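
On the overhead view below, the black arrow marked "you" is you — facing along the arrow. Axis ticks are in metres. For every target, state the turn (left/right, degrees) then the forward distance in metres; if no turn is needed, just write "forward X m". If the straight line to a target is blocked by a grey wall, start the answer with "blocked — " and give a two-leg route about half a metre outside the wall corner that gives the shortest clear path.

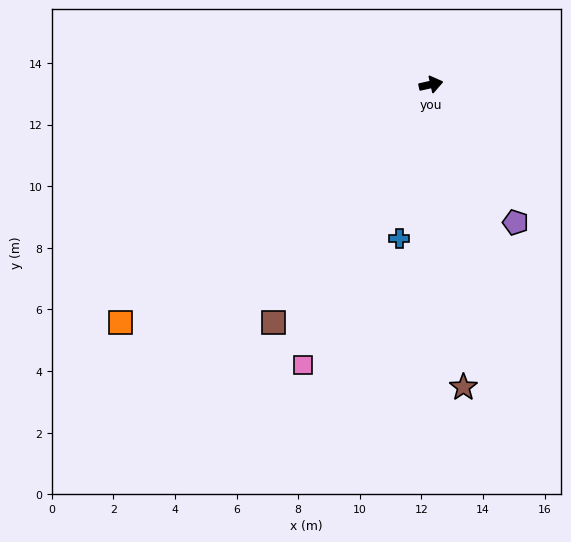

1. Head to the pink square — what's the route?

turn right 127°, forward 10.0 m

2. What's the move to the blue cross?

turn right 114°, forward 5.1 m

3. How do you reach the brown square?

turn right 136°, forward 9.3 m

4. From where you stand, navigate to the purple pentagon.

turn right 71°, forward 5.3 m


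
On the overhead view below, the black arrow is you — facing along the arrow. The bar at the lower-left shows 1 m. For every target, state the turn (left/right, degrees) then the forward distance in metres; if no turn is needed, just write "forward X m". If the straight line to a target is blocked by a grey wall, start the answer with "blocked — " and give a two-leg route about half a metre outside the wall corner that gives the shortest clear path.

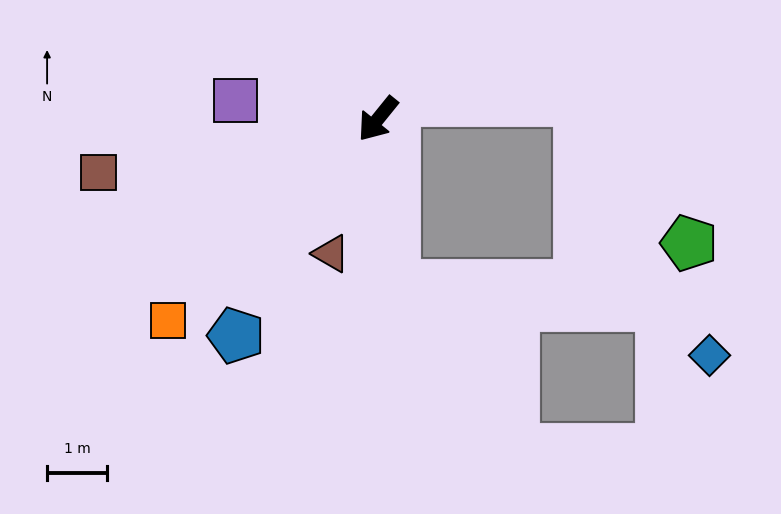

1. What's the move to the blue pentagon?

turn left 6°, forward 4.3 m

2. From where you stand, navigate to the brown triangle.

turn left 20°, forward 2.4 m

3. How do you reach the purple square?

turn right 58°, forward 2.4 m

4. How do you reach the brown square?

turn right 40°, forward 4.7 m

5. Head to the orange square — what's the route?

turn right 7°, forward 4.9 m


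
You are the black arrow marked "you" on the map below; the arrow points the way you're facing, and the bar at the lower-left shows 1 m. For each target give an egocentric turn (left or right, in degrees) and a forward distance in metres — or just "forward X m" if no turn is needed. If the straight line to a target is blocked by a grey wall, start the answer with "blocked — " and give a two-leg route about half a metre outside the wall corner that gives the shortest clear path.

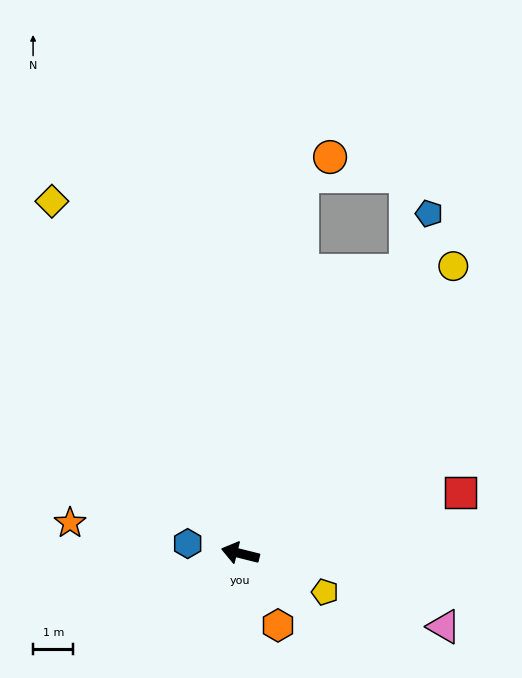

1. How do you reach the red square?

turn right 150°, forward 5.7 m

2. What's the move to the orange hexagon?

turn left 132°, forward 2.0 m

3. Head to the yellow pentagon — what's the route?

turn left 170°, forward 2.3 m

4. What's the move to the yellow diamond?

turn right 48°, forward 9.9 m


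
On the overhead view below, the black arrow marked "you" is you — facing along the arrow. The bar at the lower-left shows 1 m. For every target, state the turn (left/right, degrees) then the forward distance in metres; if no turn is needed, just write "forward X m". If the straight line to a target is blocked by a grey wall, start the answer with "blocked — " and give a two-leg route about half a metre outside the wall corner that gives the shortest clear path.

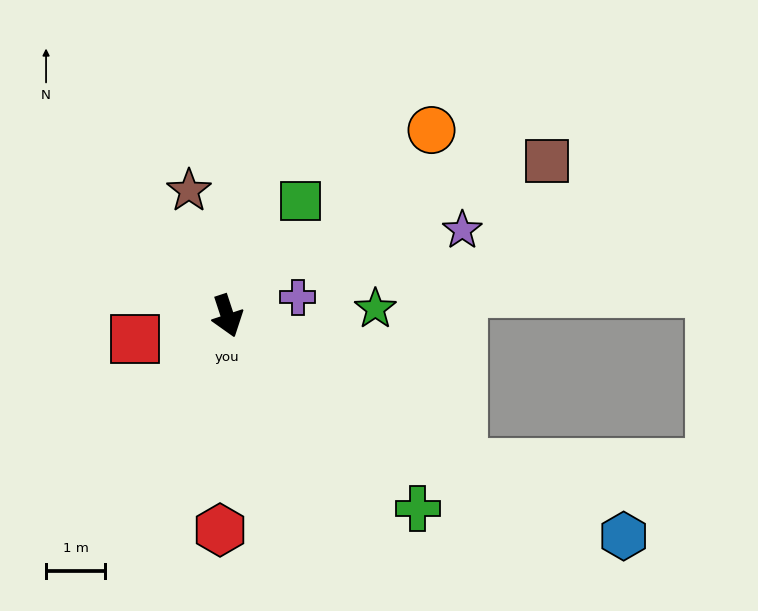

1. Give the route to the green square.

turn left 129°, forward 2.3 m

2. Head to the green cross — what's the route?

turn left 26°, forward 4.6 m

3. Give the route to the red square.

turn right 94°, forward 1.6 m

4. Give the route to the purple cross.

turn left 86°, forward 1.2 m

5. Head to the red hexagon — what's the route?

turn right 20°, forward 3.6 m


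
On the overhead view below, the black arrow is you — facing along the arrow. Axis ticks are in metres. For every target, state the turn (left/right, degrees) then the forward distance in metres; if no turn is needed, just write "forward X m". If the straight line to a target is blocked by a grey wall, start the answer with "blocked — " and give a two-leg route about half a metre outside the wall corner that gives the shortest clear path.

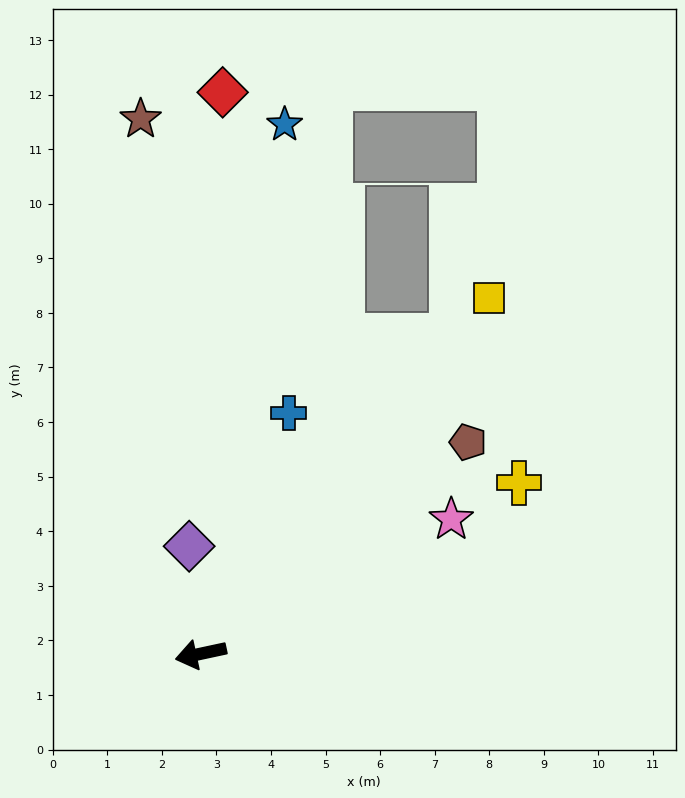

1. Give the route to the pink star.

turn right 164°, forward 5.2 m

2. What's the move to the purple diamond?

turn right 96°, forward 2.0 m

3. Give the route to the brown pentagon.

turn right 154°, forward 6.2 m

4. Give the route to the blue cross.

turn right 122°, forward 4.7 m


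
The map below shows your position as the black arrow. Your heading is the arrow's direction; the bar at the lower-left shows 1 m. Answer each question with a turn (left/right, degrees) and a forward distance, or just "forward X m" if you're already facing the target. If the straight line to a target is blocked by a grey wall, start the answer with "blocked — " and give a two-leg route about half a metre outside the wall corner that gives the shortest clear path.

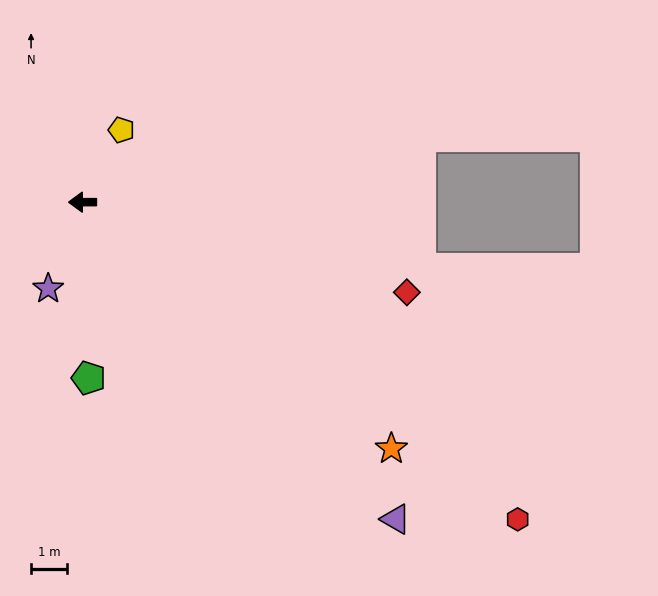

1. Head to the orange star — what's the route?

turn left 141°, forward 10.9 m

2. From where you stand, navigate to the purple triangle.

turn left 135°, forward 12.3 m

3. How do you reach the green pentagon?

turn left 92°, forward 4.9 m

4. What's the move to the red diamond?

turn left 164°, forward 9.3 m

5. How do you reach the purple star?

turn left 68°, forward 2.6 m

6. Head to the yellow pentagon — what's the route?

turn right 118°, forward 2.3 m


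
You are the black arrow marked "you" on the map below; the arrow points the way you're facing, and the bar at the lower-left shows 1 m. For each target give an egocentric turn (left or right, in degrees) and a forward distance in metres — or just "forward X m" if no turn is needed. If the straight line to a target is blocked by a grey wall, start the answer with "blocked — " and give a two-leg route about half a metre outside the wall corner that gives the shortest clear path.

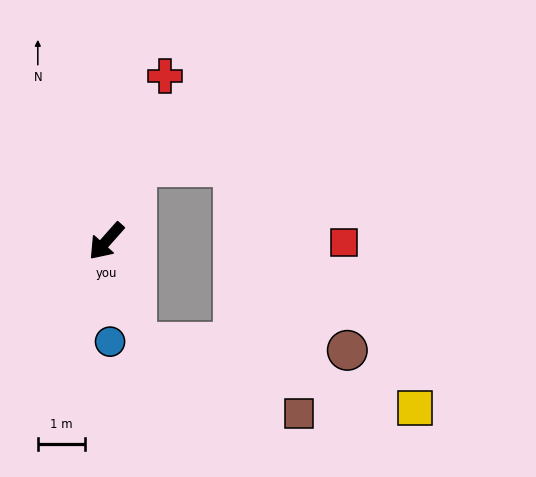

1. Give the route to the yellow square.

blocked — turn left 59°, forward 2.2 m, then turn left 59°, forward 6.0 m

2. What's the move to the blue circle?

turn left 44°, forward 2.1 m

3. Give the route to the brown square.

blocked — turn left 59°, forward 2.2 m, then turn left 49°, forward 3.7 m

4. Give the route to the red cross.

turn right 158°, forward 3.7 m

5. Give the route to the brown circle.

blocked — turn left 59°, forward 2.2 m, then turn left 70°, forward 4.4 m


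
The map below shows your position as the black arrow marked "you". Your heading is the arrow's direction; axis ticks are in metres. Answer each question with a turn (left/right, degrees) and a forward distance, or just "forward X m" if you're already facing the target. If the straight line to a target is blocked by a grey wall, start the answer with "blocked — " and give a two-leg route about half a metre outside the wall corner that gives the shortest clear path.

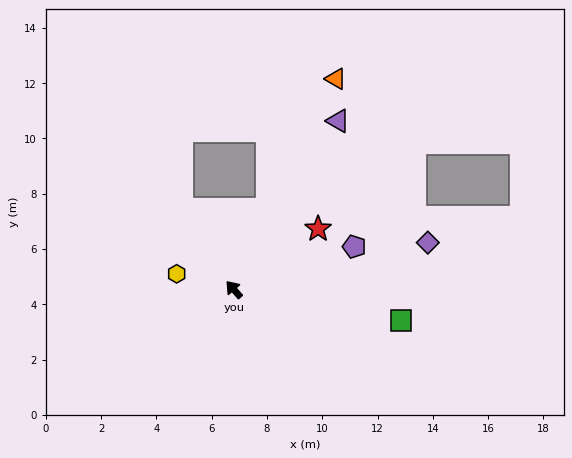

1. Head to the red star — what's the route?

turn right 95°, forward 3.8 m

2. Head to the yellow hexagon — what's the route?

turn left 34°, forward 2.1 m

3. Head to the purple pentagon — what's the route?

turn right 112°, forward 4.6 m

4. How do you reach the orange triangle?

turn right 67°, forward 8.5 m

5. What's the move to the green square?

turn right 142°, forward 6.2 m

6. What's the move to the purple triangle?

turn right 73°, forward 7.2 m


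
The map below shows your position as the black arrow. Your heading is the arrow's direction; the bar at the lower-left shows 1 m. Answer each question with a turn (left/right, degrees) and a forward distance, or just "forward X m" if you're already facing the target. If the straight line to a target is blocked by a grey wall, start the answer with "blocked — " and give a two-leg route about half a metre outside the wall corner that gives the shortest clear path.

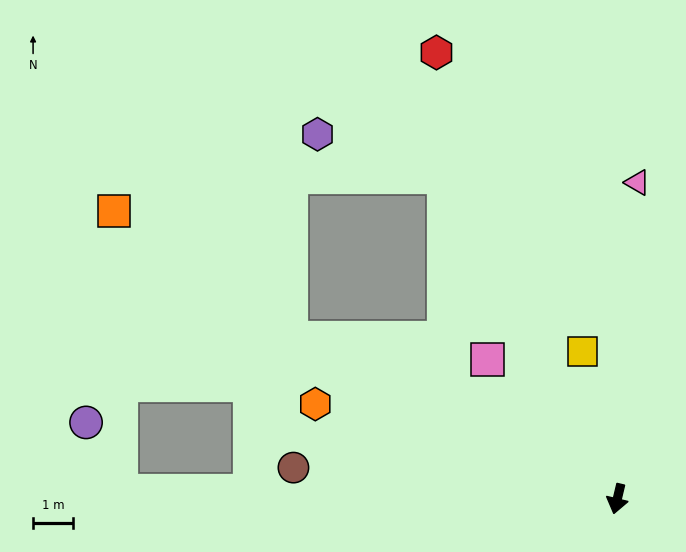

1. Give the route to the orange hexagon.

turn right 94°, forward 8.0 m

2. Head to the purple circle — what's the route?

blocked — turn right 78°, forward 12.5 m, then turn right 61°, forward 1.9 m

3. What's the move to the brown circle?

turn right 82°, forward 8.2 m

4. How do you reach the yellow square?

turn right 154°, forward 3.8 m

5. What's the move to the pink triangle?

turn right 170°, forward 8.0 m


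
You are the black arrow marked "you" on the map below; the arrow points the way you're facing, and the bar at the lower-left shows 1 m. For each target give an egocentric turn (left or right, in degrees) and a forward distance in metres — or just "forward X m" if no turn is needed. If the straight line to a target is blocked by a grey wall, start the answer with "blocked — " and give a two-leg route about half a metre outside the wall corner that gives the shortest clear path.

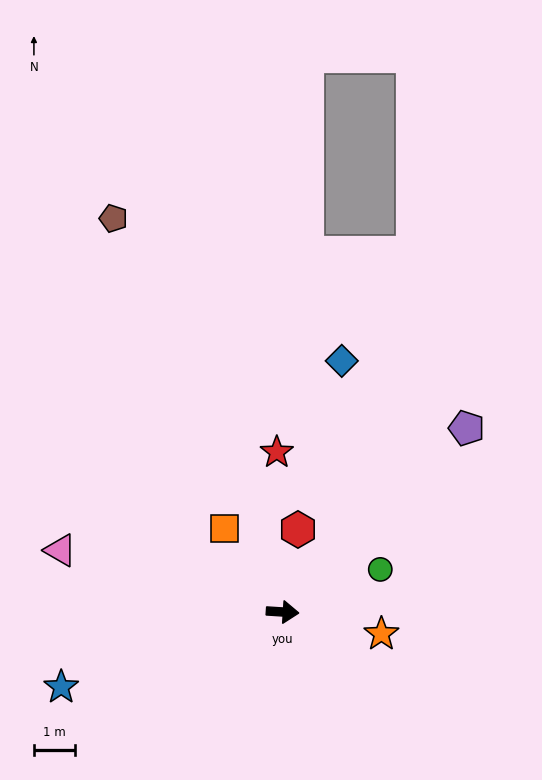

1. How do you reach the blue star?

turn right 158°, forward 5.7 m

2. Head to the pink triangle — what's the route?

turn left 168°, forward 5.6 m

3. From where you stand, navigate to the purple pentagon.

turn left 49°, forward 6.4 m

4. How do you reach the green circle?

turn left 27°, forward 2.6 m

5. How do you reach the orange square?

turn left 128°, forward 2.5 m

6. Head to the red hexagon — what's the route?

turn left 83°, forward 2.1 m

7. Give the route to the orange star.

turn right 9°, forward 2.5 m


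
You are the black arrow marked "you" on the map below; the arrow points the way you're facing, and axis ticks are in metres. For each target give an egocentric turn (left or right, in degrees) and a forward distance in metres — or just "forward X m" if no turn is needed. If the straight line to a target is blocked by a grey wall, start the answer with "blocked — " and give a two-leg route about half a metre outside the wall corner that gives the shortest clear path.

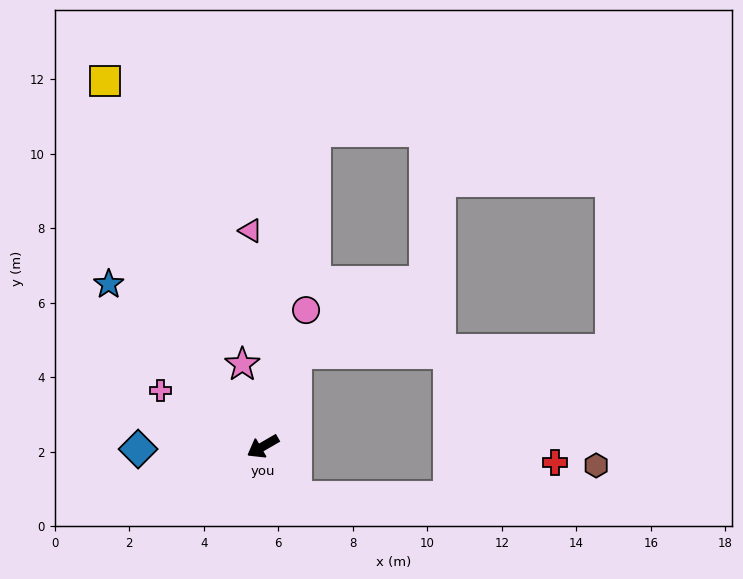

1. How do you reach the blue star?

turn right 76°, forward 6.0 m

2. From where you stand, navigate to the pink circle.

turn right 138°, forward 3.8 m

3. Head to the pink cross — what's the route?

turn right 59°, forward 3.1 m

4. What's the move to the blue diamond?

turn right 29°, forward 3.4 m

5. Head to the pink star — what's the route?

turn right 106°, forward 2.3 m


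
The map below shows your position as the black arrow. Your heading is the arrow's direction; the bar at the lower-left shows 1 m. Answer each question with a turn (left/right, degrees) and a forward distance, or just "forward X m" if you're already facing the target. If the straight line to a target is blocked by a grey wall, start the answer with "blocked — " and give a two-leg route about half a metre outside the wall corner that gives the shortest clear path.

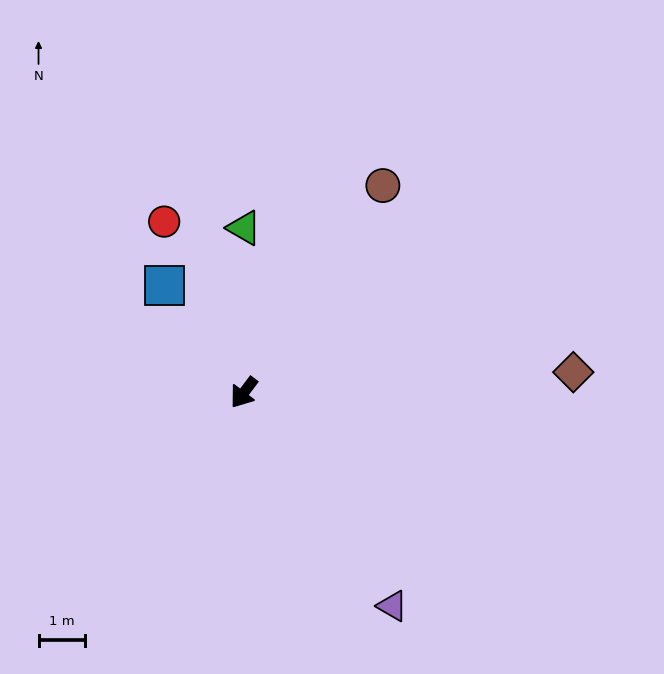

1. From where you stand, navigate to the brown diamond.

turn left 131°, forward 7.1 m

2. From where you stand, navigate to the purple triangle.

turn left 72°, forward 5.6 m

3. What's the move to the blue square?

turn right 106°, forward 2.9 m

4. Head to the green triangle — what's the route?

turn right 143°, forward 3.5 m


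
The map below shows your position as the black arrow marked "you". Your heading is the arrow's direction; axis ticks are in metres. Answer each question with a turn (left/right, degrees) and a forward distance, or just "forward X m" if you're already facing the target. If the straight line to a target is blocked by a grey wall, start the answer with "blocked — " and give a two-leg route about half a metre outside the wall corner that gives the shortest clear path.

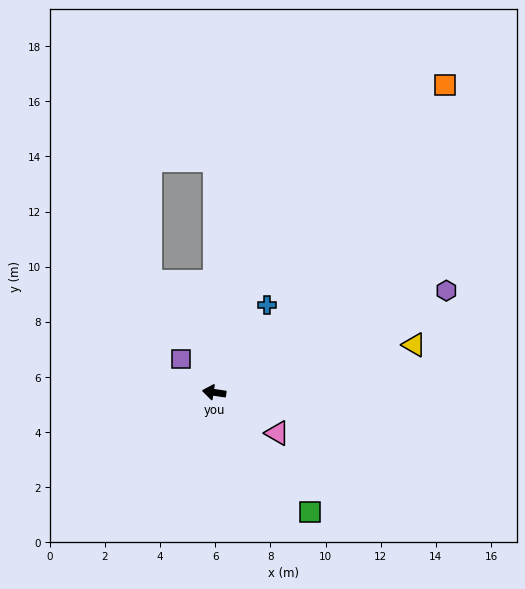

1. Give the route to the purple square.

turn right 37°, forward 1.7 m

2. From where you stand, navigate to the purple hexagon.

turn right 148°, forward 9.2 m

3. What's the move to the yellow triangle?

turn right 158°, forward 7.5 m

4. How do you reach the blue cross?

turn right 112°, forward 3.7 m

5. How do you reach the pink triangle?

turn left 156°, forward 2.7 m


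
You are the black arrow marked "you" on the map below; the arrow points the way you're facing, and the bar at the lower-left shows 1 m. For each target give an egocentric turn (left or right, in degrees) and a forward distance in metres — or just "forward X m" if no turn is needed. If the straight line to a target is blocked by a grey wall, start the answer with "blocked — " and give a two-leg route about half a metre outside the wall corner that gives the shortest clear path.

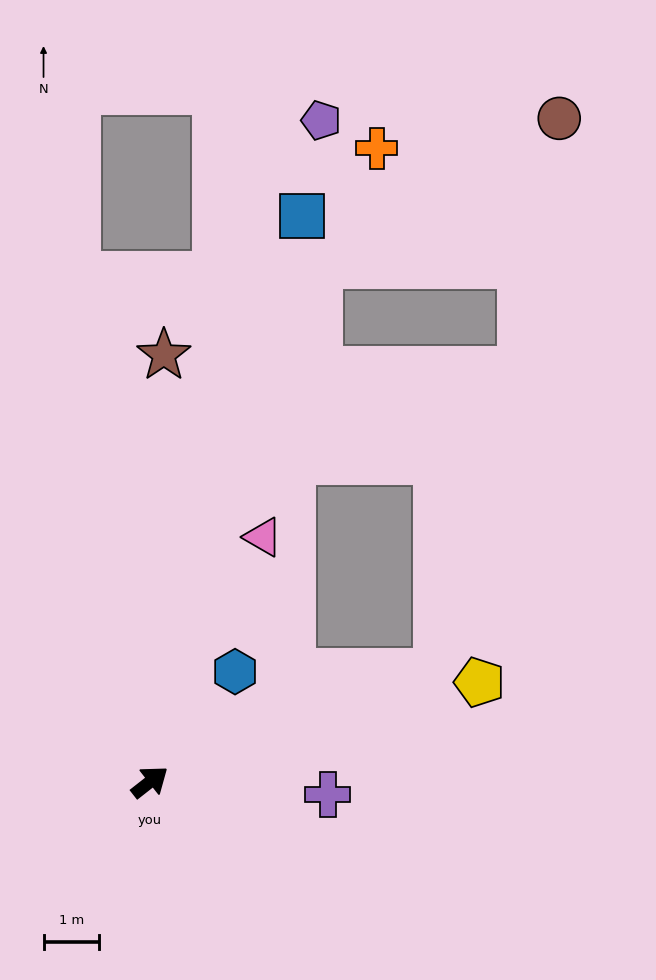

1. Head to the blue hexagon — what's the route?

turn left 14°, forward 2.5 m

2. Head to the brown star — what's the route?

turn left 50°, forward 7.7 m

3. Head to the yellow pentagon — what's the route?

turn right 21°, forward 6.2 m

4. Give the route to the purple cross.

turn right 42°, forward 3.2 m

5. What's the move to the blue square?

turn left 37°, forward 10.6 m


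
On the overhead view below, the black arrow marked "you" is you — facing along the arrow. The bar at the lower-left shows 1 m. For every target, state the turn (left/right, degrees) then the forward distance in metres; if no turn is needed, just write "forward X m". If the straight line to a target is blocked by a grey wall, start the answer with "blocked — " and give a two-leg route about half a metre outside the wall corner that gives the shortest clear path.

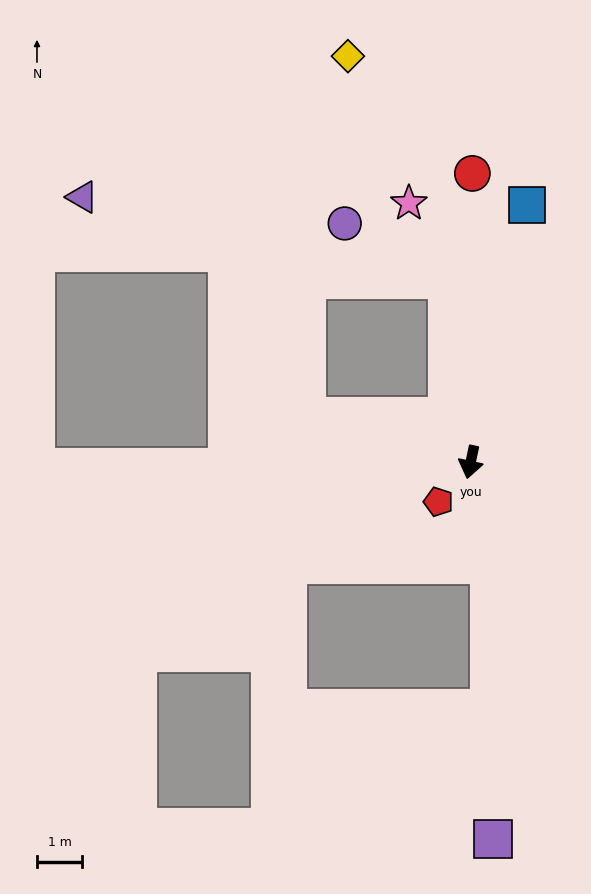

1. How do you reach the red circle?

turn right 168°, forward 6.4 m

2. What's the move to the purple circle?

blocked — turn right 161°, forward 4.1 m, then turn left 54°, forward 2.6 m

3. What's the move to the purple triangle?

blocked — turn right 161°, forward 4.1 m, then turn left 70°, forward 8.3 m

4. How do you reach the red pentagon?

turn right 27°, forward 1.1 m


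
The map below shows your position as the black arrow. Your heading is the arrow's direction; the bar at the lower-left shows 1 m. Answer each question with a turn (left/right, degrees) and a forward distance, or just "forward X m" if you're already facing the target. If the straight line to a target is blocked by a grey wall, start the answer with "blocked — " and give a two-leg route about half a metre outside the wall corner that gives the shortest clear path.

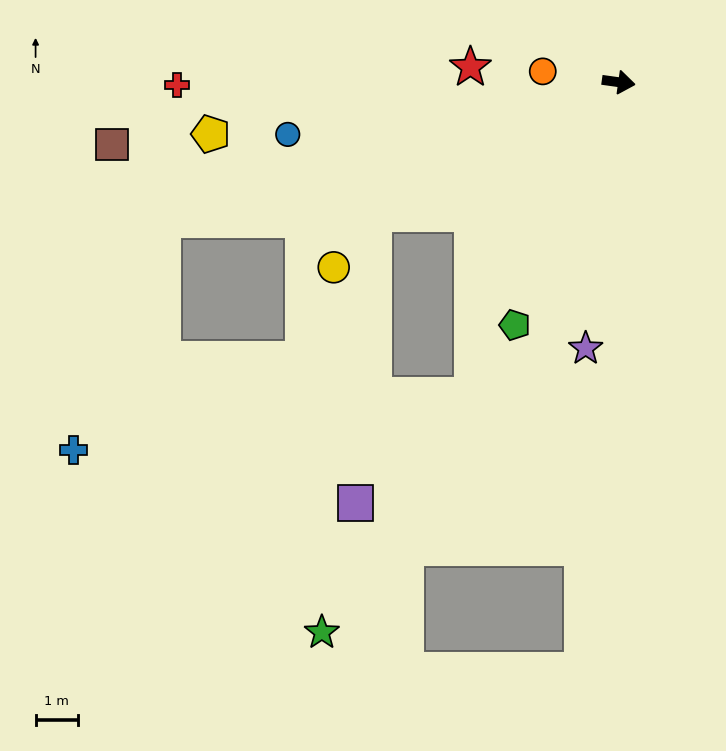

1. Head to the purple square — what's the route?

blocked — turn right 144°, forward 6.6 m, then turn left 58°, forward 6.9 m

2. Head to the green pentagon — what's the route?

turn right 105°, forward 6.3 m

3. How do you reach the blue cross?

blocked — turn right 155°, forward 11.3 m, then turn left 52°, forward 5.9 m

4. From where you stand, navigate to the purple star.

turn right 89°, forward 6.4 m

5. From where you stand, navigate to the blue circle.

turn right 163°, forward 8.0 m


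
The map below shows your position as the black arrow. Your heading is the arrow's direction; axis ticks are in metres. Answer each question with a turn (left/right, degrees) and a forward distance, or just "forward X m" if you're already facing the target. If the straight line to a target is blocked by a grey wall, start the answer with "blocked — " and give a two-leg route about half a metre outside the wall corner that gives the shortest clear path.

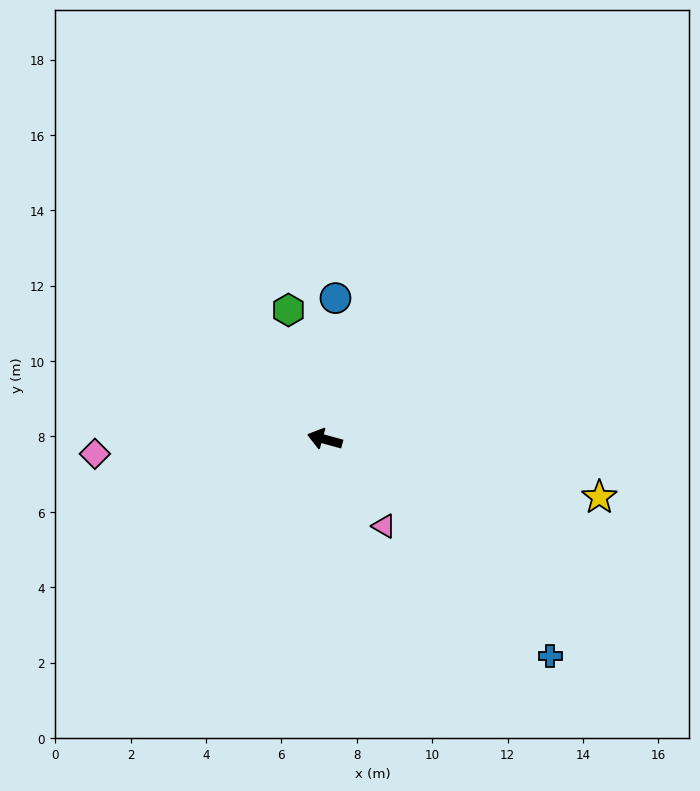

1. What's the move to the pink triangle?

turn left 140°, forward 2.8 m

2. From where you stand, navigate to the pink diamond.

turn left 19°, forward 6.1 m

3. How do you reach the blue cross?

turn left 152°, forward 8.3 m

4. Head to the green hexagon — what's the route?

turn right 59°, forward 3.6 m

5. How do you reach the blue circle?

turn right 79°, forward 3.8 m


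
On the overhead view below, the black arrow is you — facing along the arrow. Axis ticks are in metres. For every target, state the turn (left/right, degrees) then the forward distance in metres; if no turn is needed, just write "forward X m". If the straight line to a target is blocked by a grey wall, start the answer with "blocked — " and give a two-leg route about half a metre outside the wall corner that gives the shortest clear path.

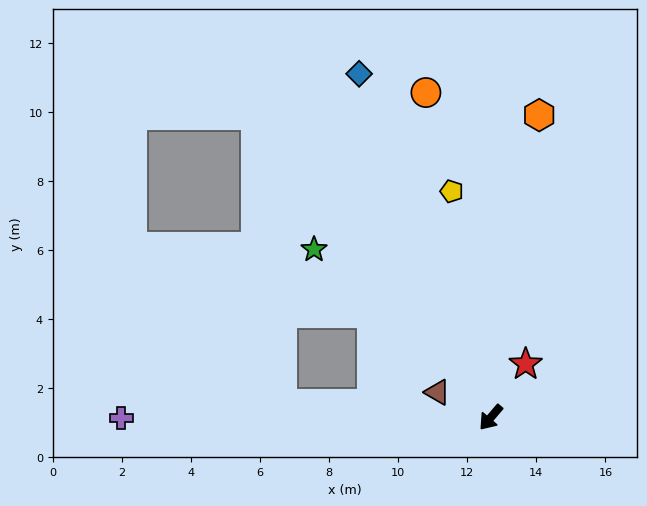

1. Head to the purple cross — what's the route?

turn right 49°, forward 10.7 m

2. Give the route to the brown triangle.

turn right 75°, forward 1.7 m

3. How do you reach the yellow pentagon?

turn right 130°, forward 6.6 m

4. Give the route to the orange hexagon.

turn right 149°, forward 8.9 m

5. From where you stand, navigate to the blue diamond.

turn right 119°, forward 10.7 m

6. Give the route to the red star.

turn right 173°, forward 1.8 m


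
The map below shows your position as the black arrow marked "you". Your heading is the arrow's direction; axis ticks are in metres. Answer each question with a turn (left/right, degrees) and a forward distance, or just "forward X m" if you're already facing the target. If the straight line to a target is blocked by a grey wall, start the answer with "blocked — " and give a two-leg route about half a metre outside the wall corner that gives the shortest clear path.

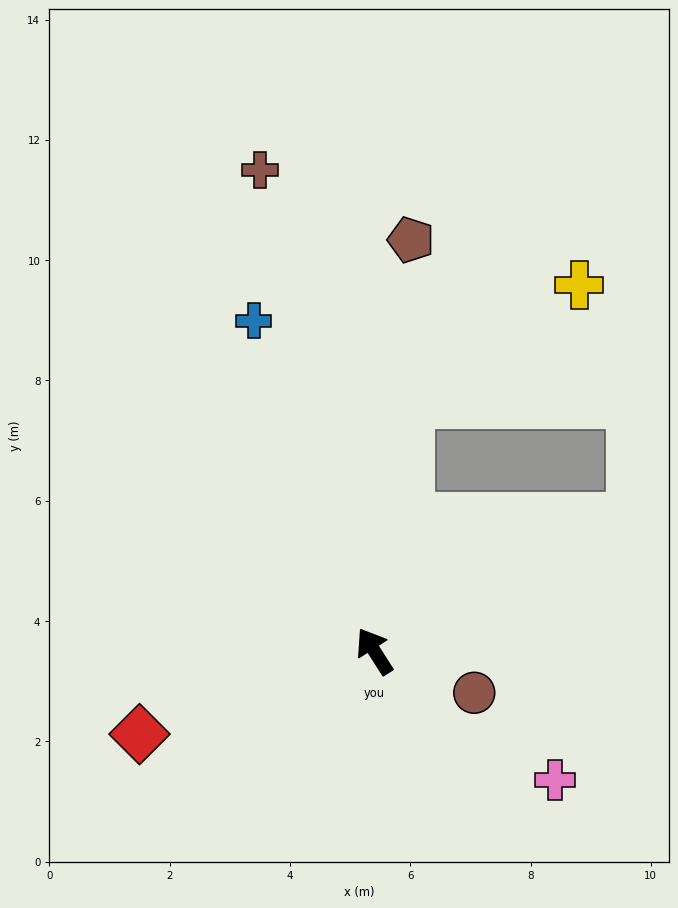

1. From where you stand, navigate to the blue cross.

turn right 12°, forward 5.8 m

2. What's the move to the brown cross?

turn right 19°, forward 8.2 m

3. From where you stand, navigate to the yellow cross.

blocked — turn right 41°, forward 4.2 m, then turn right 47°, forward 3.4 m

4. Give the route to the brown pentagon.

turn right 38°, forward 6.9 m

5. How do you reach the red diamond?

turn left 77°, forward 4.1 m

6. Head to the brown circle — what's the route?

turn right 145°, forward 1.8 m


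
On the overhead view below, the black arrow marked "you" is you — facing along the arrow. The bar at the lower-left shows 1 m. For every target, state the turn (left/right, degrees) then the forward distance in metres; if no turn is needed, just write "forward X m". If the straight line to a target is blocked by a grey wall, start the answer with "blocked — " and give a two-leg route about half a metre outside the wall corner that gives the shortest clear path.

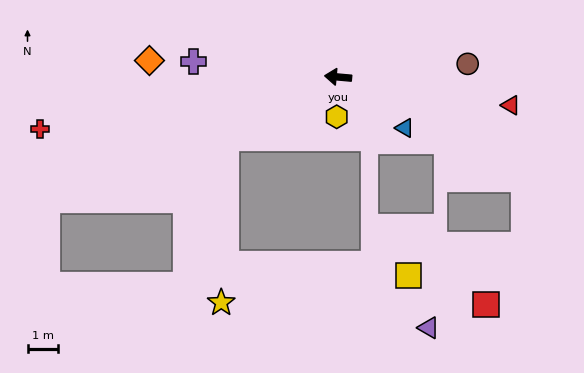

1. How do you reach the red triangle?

turn left 176°, forward 5.7 m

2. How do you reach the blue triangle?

turn left 148°, forward 2.7 m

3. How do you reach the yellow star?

blocked — turn left 34°, forward 4.2 m, then turn left 59°, forward 5.4 m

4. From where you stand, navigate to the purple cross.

forward 4.8 m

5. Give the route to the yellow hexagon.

turn left 93°, forward 1.3 m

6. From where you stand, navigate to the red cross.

turn left 15°, forward 9.9 m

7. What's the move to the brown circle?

turn right 169°, forward 4.3 m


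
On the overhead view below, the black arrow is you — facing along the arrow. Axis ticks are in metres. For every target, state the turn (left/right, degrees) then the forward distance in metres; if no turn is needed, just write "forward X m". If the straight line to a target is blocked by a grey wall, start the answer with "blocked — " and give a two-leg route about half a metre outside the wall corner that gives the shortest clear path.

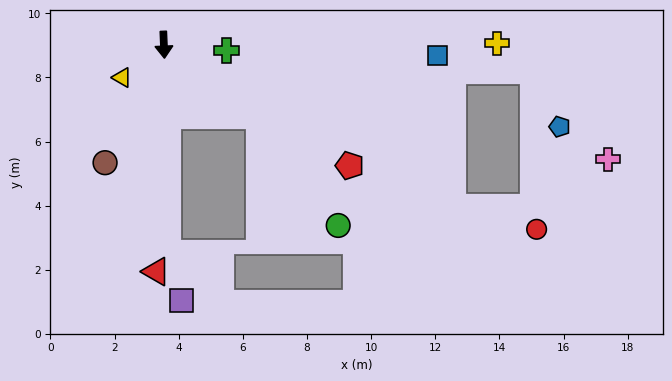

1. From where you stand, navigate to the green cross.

turn left 82°, forward 2.0 m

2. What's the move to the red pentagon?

turn left 55°, forward 6.9 m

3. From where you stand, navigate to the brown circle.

turn right 29°, forward 4.1 m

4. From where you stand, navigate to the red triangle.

turn right 4°, forward 7.1 m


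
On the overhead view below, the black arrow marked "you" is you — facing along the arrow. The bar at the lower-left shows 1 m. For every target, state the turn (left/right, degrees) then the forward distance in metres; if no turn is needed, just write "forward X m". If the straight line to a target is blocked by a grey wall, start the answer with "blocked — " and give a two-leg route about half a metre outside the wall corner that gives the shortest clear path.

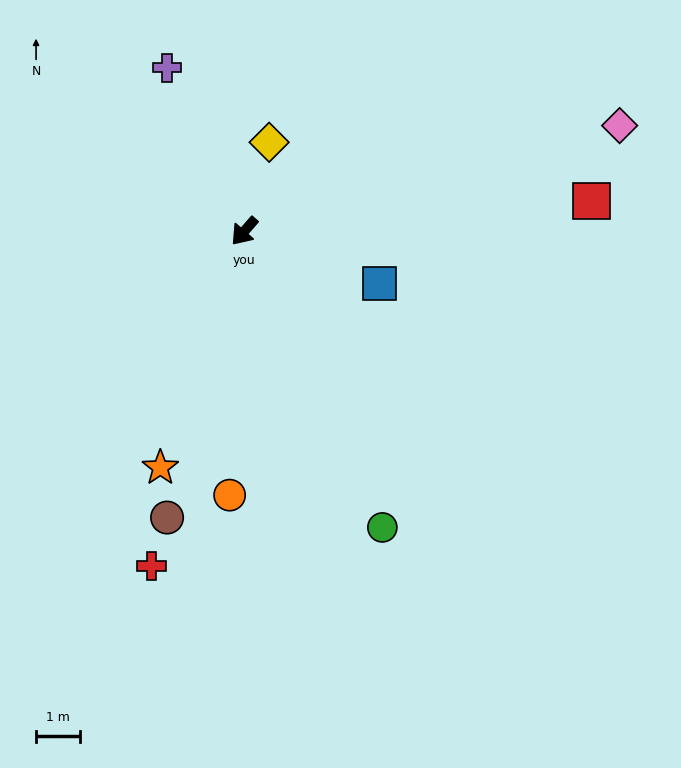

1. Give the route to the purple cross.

turn right 114°, forward 4.2 m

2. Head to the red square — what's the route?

turn left 136°, forward 8.0 m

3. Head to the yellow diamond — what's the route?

turn right 155°, forward 2.1 m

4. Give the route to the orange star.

turn left 21°, forward 5.8 m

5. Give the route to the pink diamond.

turn left 147°, forward 9.0 m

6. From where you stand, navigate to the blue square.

turn left 110°, forward 3.3 m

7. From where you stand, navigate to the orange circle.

turn left 38°, forward 6.1 m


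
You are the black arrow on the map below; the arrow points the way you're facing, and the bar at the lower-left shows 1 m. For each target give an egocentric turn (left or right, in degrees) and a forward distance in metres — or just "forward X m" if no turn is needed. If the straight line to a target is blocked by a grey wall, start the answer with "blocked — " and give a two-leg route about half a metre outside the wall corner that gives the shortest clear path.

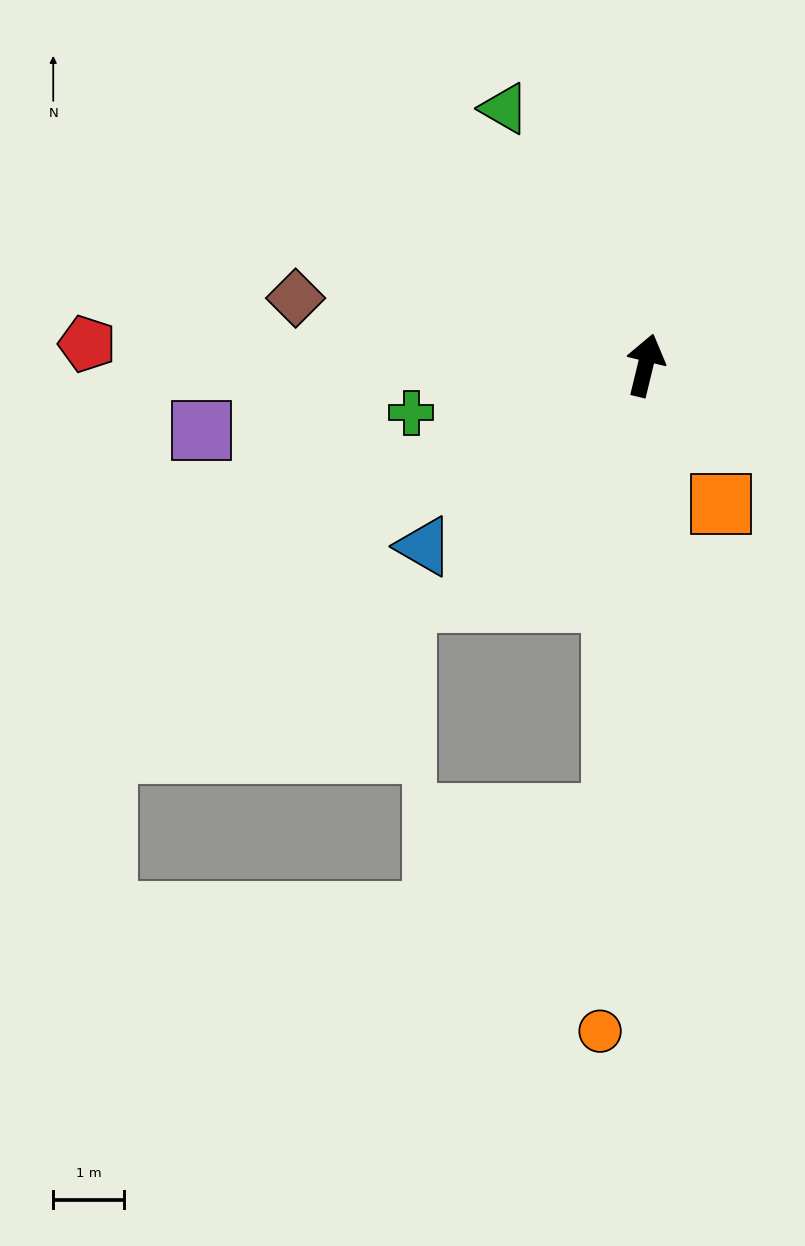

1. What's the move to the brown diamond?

turn left 93°, forward 5.0 m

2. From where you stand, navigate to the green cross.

turn left 115°, forward 3.4 m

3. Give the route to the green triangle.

turn left 42°, forward 4.1 m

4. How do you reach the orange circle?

turn right 170°, forward 9.4 m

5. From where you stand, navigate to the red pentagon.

turn left 101°, forward 7.9 m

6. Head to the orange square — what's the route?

turn right 138°, forward 2.2 m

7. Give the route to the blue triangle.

turn left 143°, forward 4.0 m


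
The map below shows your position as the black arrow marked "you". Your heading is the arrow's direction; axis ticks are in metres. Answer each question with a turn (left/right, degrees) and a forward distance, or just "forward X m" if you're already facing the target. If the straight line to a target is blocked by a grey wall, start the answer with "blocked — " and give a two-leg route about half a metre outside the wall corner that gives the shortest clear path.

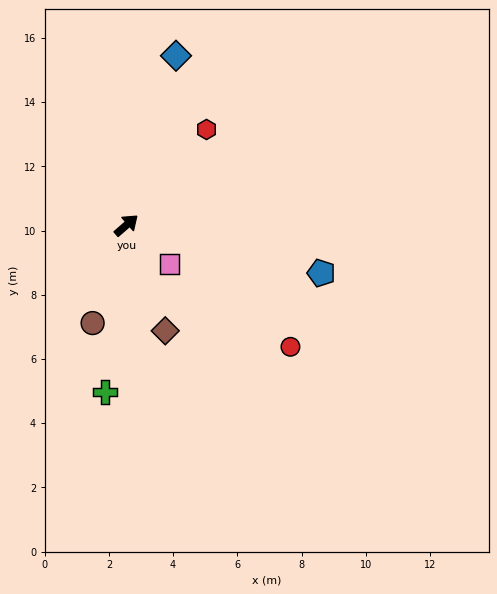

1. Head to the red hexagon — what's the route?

turn left 9°, forward 3.9 m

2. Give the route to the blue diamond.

turn left 33°, forward 5.5 m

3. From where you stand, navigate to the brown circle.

turn right 150°, forward 3.2 m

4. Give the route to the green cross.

turn right 138°, forward 5.2 m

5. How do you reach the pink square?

turn right 83°, forward 1.8 m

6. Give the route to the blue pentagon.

turn right 55°, forward 6.3 m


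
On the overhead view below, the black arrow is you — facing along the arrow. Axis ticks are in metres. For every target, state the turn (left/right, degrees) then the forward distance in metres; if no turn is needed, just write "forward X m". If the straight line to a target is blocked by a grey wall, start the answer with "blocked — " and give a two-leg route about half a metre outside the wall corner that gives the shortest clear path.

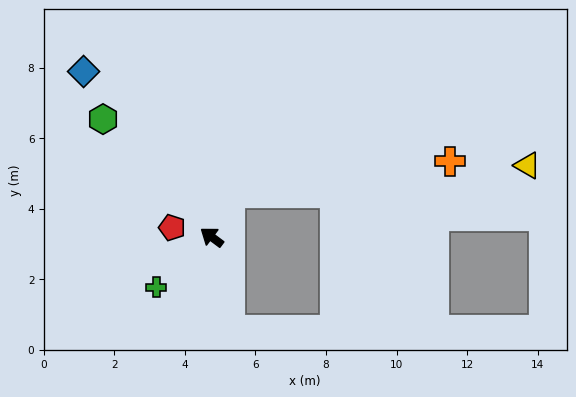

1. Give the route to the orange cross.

blocked — turn right 76°, forward 1.3 m, then turn right 59°, forward 6.3 m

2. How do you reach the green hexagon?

turn right 11°, forward 4.5 m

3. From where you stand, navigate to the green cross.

turn left 79°, forward 2.1 m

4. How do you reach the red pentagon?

turn left 23°, forward 1.2 m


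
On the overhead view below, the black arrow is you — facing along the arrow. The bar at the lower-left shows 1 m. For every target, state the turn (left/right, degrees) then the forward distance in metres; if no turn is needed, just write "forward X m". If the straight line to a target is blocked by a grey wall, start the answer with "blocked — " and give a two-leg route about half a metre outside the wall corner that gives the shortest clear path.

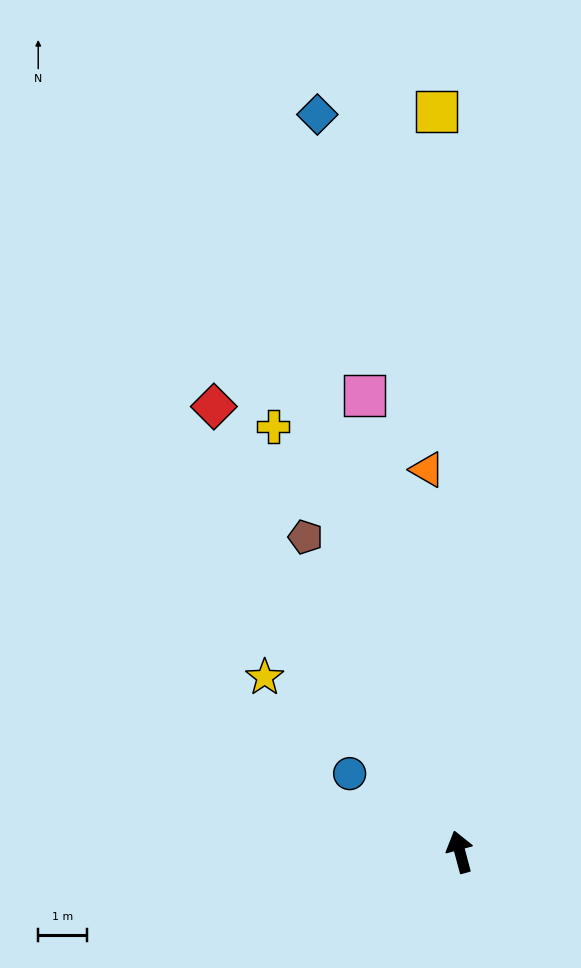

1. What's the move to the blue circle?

turn left 40°, forward 2.8 m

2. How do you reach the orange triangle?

turn right 10°, forward 7.8 m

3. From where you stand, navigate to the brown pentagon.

turn left 11°, forward 7.2 m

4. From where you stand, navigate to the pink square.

turn right 3°, forward 9.5 m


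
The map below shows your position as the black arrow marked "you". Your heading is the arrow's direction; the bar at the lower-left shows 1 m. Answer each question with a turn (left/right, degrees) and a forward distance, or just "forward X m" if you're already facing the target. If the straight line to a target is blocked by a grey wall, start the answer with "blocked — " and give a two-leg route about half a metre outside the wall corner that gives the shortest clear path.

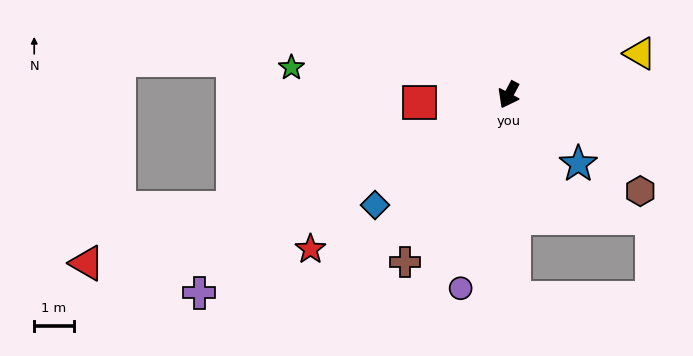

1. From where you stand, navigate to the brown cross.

turn right 4°, forward 4.9 m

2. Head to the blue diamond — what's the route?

turn right 23°, forward 4.4 m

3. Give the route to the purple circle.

turn left 14°, forward 5.0 m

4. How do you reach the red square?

turn right 57°, forward 2.2 m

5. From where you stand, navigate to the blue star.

turn left 73°, forward 2.5 m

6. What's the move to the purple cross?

turn right 29°, forward 9.2 m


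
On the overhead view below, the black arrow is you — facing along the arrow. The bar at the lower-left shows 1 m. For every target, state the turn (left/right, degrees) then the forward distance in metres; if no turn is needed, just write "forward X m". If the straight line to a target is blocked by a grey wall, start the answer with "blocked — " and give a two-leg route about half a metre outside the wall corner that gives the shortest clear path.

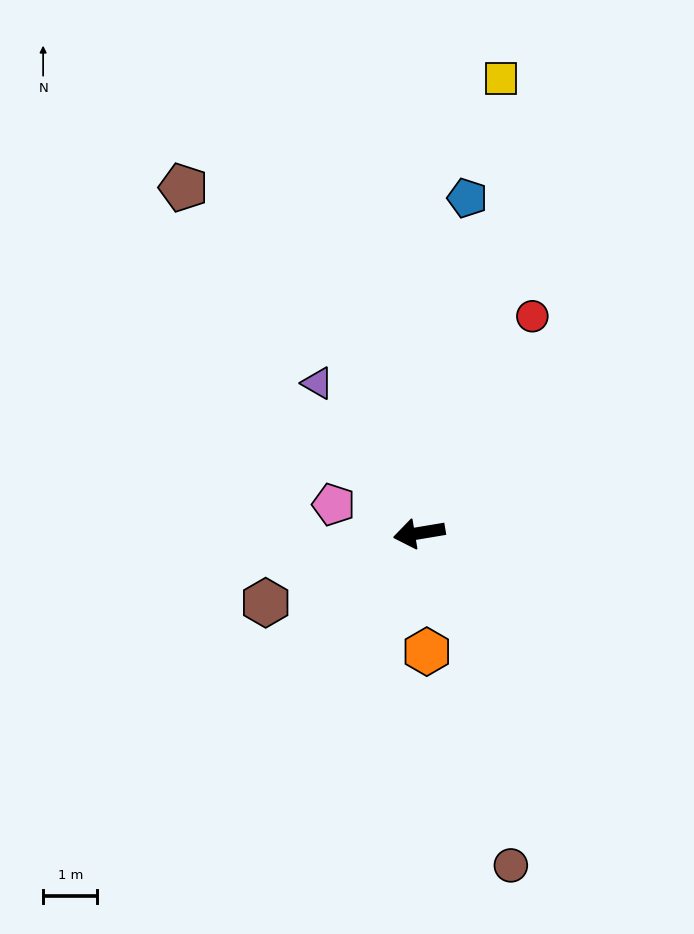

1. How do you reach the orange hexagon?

turn left 84°, forward 2.2 m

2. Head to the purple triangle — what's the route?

turn right 65°, forward 3.3 m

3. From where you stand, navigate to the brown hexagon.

turn left 15°, forward 3.1 m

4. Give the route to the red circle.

turn right 127°, forward 4.5 m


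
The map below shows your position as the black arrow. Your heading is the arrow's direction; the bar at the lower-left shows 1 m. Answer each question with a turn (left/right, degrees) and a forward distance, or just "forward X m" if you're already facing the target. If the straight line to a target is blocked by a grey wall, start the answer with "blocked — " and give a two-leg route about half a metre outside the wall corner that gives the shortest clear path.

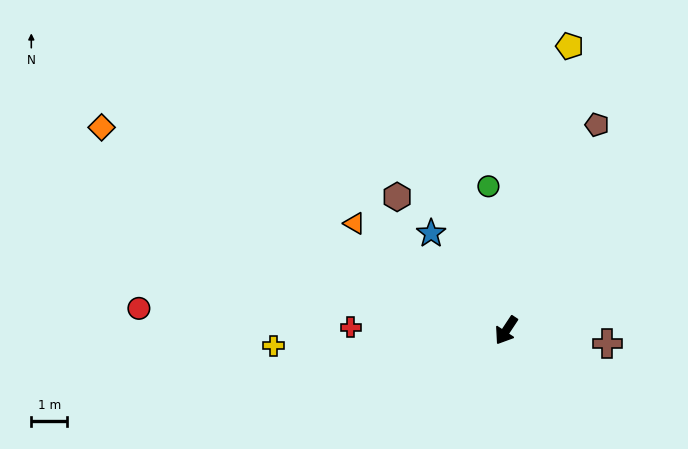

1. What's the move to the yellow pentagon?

turn right 159°, forward 8.1 m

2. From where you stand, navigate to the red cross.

turn right 58°, forward 4.3 m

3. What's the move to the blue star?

turn right 109°, forward 3.4 m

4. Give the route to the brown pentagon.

turn right 170°, forward 6.2 m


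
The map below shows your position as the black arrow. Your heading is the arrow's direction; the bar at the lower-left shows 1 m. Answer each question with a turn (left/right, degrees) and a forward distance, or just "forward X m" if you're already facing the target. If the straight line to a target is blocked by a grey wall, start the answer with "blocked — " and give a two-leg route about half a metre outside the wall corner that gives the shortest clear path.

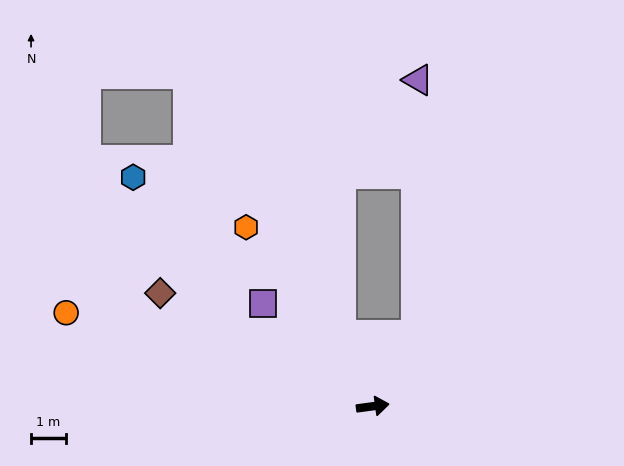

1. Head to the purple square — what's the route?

turn left 129°, forward 4.3 m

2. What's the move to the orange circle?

turn left 155°, forward 9.2 m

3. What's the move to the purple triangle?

blocked — turn left 52°, forward 2.4 m, then turn left 30°, forward 7.3 m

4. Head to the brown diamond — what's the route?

turn left 144°, forward 6.9 m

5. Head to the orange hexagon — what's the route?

turn left 118°, forward 6.3 m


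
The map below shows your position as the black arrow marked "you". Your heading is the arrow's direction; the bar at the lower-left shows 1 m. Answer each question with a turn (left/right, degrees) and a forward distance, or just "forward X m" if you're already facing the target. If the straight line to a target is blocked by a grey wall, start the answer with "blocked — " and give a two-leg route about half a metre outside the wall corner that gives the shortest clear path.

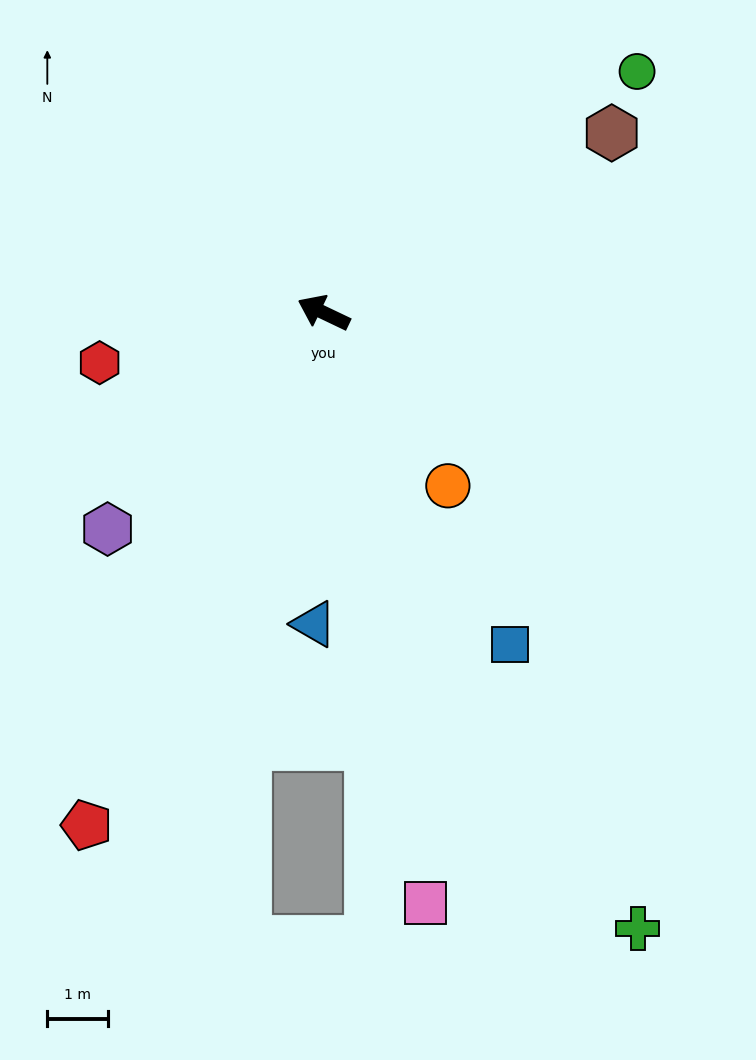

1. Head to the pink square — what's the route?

turn left 125°, forward 10.0 m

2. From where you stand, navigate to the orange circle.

turn left 151°, forward 3.5 m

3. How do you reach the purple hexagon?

turn left 71°, forward 5.1 m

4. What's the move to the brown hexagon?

turn right 123°, forward 5.6 m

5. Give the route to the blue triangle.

turn left 114°, forward 5.2 m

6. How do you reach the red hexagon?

turn left 38°, forward 3.8 m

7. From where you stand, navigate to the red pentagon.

turn left 91°, forward 9.4 m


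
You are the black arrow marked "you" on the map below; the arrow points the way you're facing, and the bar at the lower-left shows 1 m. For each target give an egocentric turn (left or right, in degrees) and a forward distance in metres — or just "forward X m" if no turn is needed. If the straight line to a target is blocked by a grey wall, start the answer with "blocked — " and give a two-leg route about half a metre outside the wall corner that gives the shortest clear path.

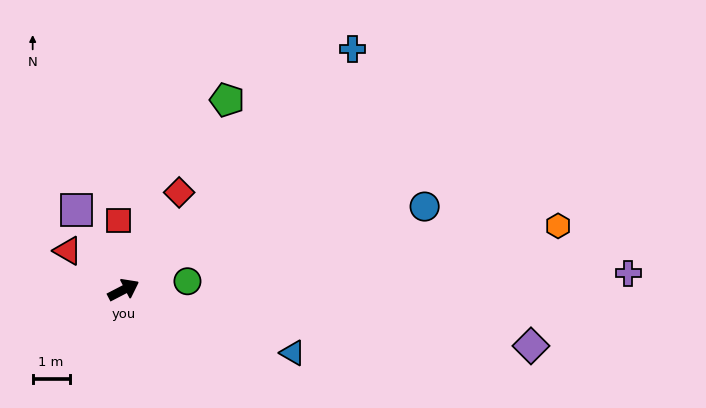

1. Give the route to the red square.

turn left 67°, forward 1.9 m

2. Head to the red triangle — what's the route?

turn left 118°, forward 1.8 m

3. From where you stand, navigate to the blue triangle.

turn right 48°, forward 4.9 m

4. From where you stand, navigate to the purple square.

turn left 93°, forward 2.5 m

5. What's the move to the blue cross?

turn left 19°, forward 9.0 m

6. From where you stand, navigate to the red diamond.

turn left 33°, forward 3.0 m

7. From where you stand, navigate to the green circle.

turn right 20°, forward 1.7 m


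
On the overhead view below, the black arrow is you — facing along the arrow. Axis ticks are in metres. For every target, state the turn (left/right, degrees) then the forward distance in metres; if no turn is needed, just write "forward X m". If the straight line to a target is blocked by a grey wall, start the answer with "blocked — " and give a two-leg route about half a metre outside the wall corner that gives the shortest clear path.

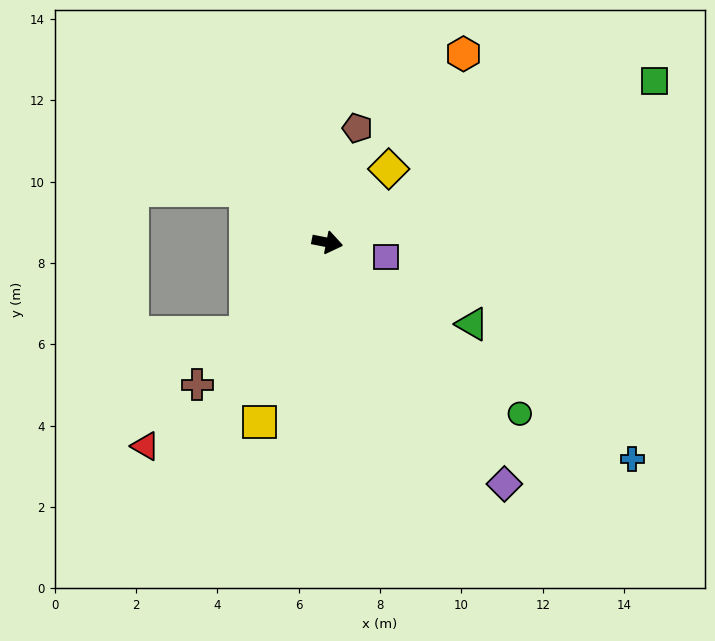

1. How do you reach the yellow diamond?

turn left 61°, forward 2.4 m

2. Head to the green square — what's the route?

turn left 37°, forward 9.0 m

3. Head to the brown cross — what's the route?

turn right 121°, forward 4.7 m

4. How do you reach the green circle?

turn right 31°, forward 6.3 m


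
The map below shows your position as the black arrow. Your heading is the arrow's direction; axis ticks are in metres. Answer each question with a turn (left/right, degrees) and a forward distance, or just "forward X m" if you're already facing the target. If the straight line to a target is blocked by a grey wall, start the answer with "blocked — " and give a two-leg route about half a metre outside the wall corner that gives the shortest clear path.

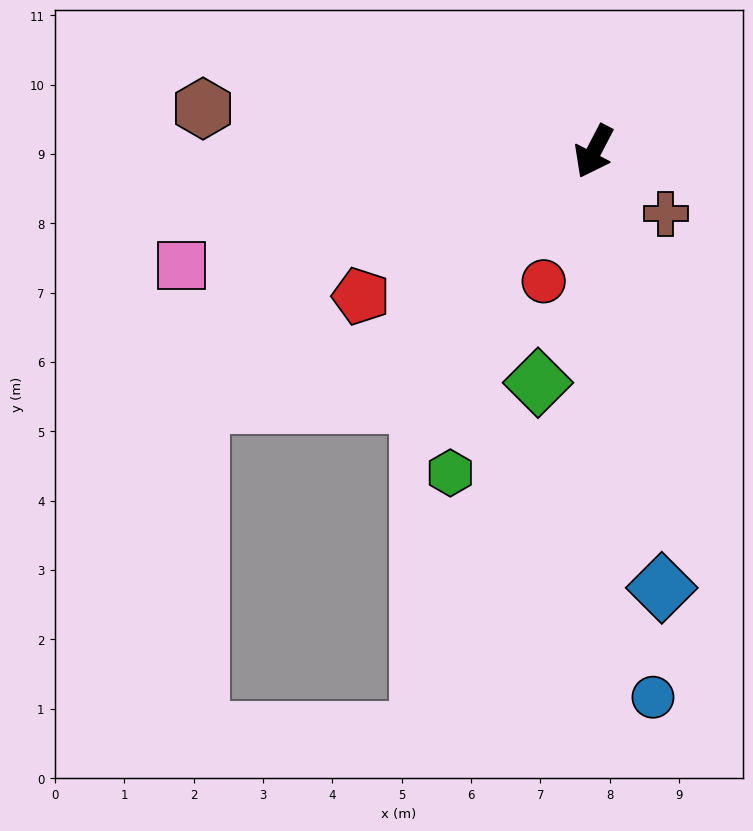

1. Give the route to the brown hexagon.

turn right 69°, forward 5.7 m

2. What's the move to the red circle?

turn left 6°, forward 2.0 m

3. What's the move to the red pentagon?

turn right 31°, forward 4.0 m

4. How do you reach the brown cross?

turn left 77°, forward 1.4 m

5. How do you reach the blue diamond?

turn left 36°, forward 6.4 m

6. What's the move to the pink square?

turn right 47°, forward 6.2 m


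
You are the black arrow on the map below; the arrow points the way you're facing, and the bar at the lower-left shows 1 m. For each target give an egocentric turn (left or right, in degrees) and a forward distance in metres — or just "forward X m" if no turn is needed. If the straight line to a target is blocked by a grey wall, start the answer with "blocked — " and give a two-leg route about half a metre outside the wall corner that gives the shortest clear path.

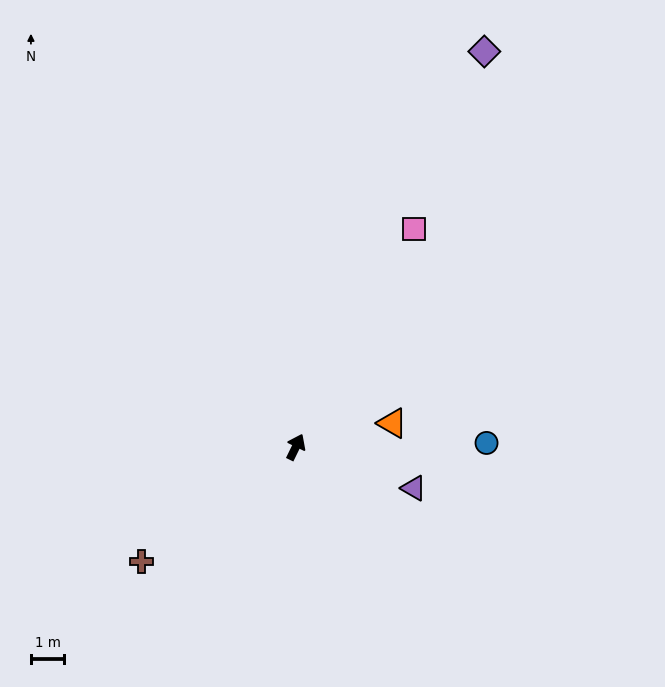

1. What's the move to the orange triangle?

turn right 50°, forward 3.0 m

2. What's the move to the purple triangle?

turn right 83°, forward 3.7 m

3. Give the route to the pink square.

turn right 3°, forward 7.4 m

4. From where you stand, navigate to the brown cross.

turn left 153°, forward 5.7 m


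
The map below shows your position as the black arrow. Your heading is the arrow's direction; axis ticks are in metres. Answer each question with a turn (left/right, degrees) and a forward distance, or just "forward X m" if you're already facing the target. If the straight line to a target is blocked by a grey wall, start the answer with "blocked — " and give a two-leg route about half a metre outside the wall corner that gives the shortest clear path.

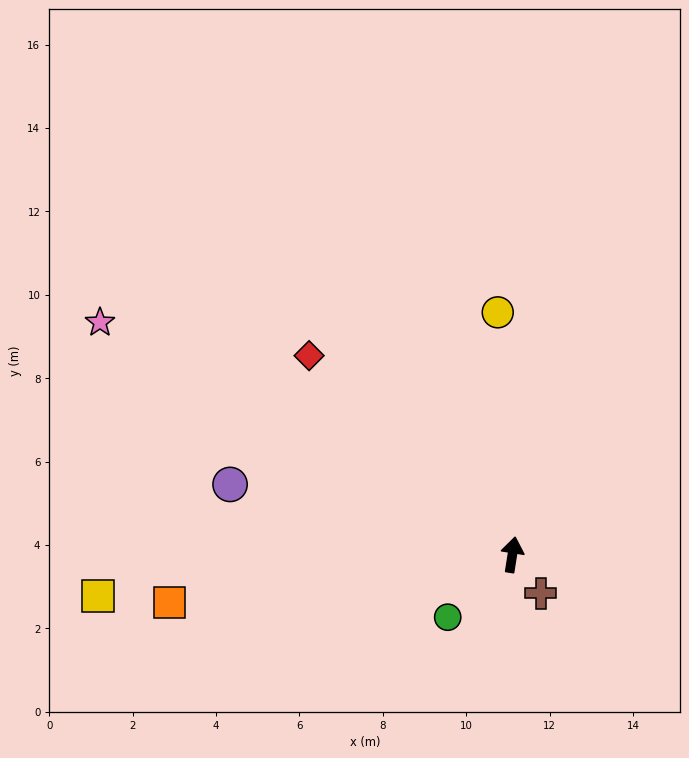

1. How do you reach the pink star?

turn left 70°, forward 11.4 m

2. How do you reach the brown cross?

turn right 134°, forward 1.1 m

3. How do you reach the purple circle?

turn left 85°, forward 7.0 m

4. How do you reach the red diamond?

turn left 55°, forward 6.8 m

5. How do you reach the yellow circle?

turn left 12°, forward 5.8 m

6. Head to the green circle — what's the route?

turn left 143°, forward 2.2 m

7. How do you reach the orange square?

turn left 107°, forward 8.3 m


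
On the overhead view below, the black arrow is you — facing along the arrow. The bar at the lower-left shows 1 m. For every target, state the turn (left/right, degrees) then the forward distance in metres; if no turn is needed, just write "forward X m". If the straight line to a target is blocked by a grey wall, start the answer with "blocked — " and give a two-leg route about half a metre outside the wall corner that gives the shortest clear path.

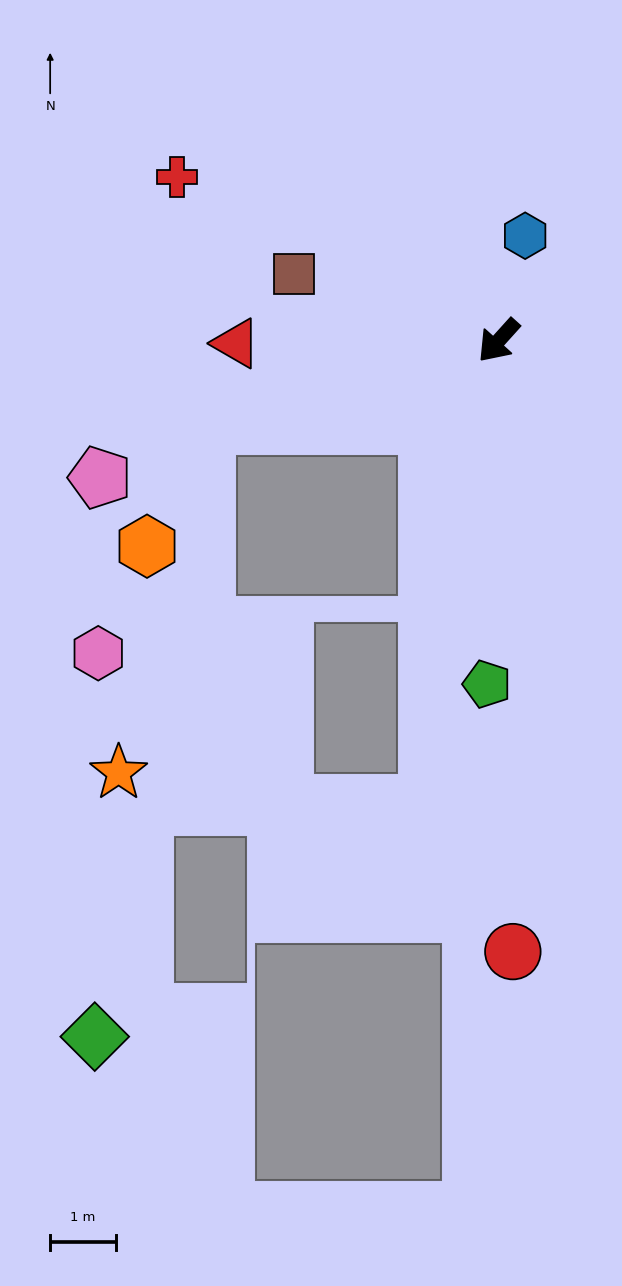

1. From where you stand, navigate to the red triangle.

turn right 47°, forward 4.0 m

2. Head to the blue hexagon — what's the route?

turn right 152°, forward 1.6 m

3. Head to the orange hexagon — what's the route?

blocked — turn right 32°, forward 4.6 m, then turn left 47°, forward 2.0 m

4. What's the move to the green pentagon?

turn left 40°, forward 5.2 m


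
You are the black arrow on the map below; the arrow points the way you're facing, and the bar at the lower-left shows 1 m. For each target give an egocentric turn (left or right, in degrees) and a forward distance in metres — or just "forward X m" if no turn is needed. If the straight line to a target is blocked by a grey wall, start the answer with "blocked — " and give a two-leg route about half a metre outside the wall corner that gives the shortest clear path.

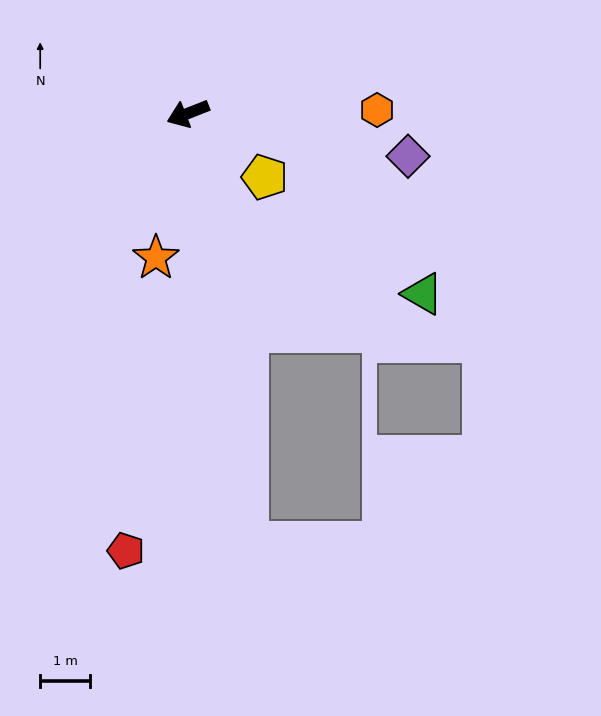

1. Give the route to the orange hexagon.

turn left 160°, forward 3.8 m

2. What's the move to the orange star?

turn left 56°, forward 3.0 m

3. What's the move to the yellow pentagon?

turn left 119°, forward 2.0 m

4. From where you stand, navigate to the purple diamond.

turn left 148°, forward 4.5 m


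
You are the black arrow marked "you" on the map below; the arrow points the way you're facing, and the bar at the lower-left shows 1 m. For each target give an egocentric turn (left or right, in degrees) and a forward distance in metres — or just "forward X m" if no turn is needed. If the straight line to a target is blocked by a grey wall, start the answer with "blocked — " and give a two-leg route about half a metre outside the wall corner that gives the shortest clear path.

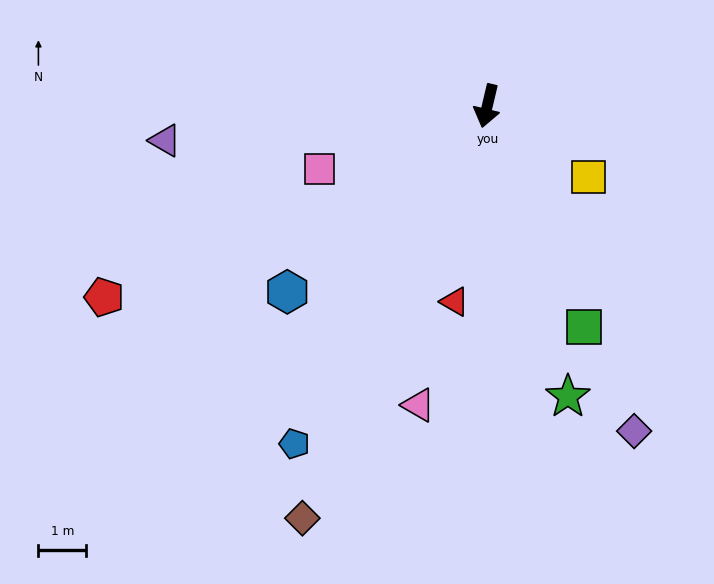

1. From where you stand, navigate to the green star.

turn left 29°, forward 6.3 m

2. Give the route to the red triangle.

turn left 4°, forward 4.1 m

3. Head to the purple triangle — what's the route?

turn right 71°, forward 6.8 m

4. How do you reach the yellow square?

turn left 68°, forward 2.6 m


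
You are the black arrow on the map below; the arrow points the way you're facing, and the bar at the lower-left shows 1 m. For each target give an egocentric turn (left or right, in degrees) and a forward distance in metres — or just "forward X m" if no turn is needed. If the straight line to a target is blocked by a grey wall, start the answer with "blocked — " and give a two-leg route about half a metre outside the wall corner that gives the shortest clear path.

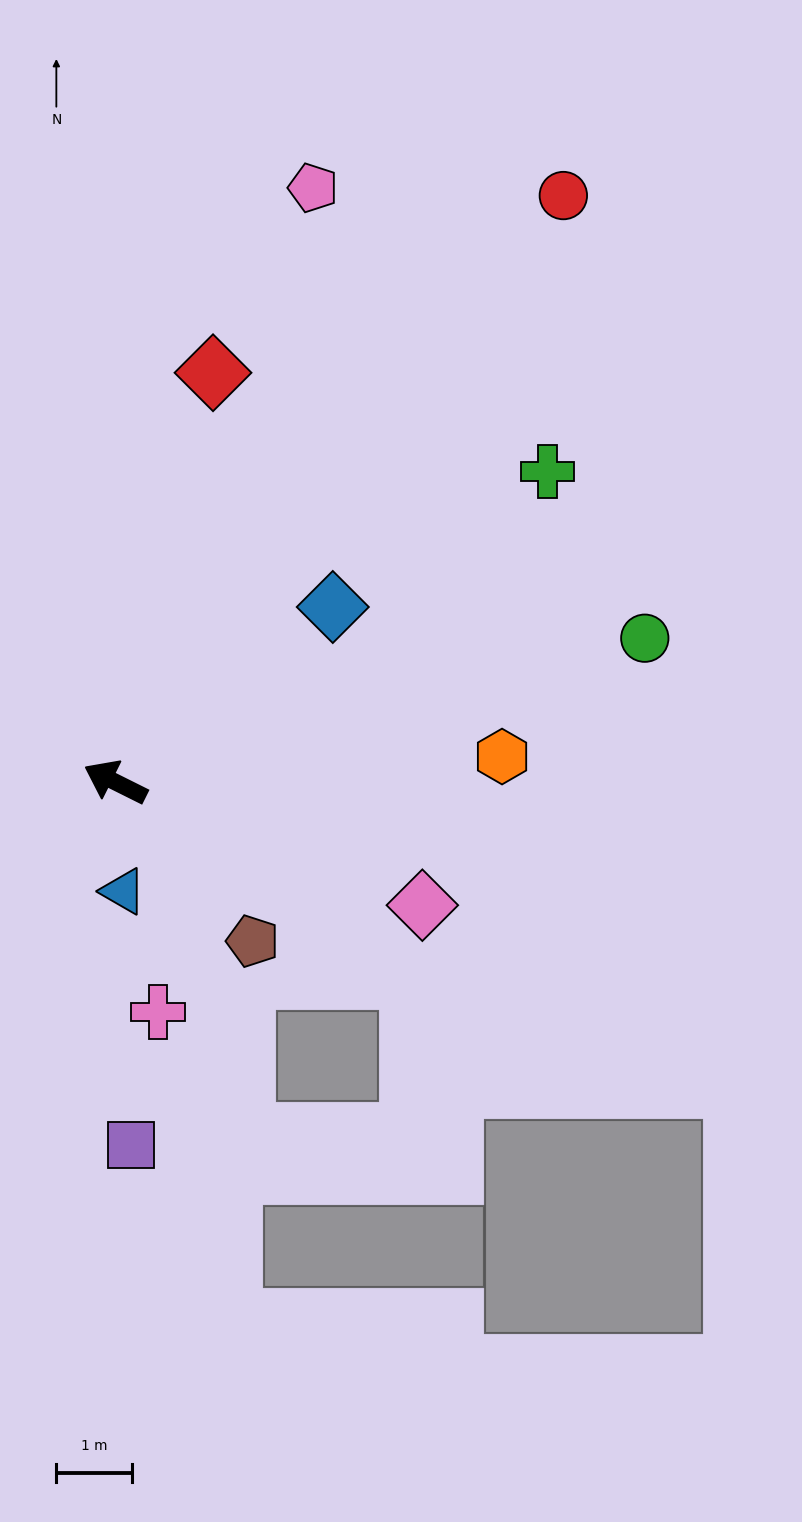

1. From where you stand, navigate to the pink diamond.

turn right 175°, forward 4.4 m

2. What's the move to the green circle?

turn right 138°, forward 7.3 m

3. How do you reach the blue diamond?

turn right 115°, forward 3.7 m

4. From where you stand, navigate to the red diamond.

turn right 77°, forward 5.6 m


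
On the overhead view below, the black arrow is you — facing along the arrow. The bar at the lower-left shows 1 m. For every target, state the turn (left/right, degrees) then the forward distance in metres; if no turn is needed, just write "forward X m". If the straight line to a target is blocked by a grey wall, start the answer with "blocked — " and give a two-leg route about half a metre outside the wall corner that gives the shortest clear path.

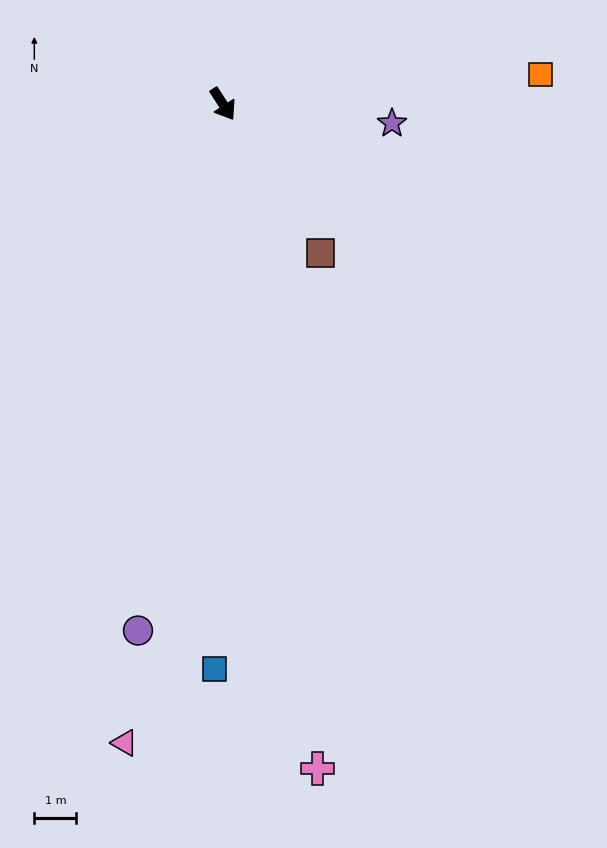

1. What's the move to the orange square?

turn left 63°, forward 7.6 m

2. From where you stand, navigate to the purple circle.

turn right 42°, forward 12.7 m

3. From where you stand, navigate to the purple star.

turn left 51°, forward 4.0 m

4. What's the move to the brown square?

forward 4.2 m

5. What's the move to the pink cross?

turn right 25°, forward 15.9 m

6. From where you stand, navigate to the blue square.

turn right 34°, forward 13.4 m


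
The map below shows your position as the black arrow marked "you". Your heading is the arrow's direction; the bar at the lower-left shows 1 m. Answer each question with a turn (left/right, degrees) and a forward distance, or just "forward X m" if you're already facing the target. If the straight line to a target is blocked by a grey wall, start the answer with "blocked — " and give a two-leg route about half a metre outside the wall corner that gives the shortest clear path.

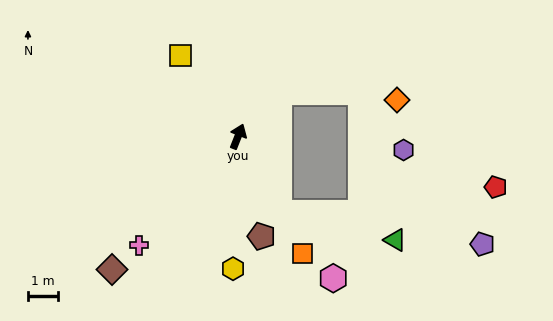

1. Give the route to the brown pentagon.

turn right 145°, forward 3.4 m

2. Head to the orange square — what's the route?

turn right 130°, forward 4.4 m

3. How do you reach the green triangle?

blocked — turn right 130°, forward 2.9 m, then turn left 48°, forward 4.0 m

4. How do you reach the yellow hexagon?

turn right 161°, forward 4.4 m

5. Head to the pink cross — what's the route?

turn left 159°, forward 4.9 m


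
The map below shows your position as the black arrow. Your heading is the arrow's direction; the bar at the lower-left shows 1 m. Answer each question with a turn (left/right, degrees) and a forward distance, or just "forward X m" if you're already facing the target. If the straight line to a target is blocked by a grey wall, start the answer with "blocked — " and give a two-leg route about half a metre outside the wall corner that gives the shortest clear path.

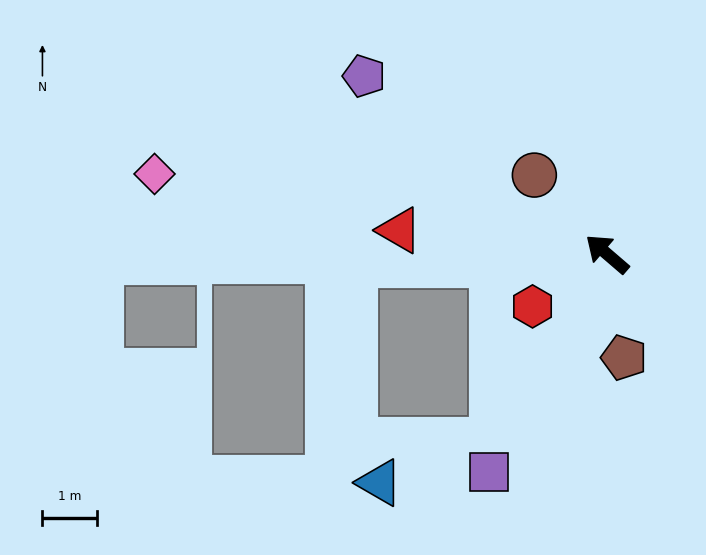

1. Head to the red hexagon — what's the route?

turn left 76°, forward 1.7 m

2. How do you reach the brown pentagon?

turn left 140°, forward 1.9 m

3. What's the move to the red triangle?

turn left 34°, forward 3.8 m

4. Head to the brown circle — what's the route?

turn right 7°, forward 2.0 m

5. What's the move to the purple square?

turn left 102°, forward 4.6 m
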